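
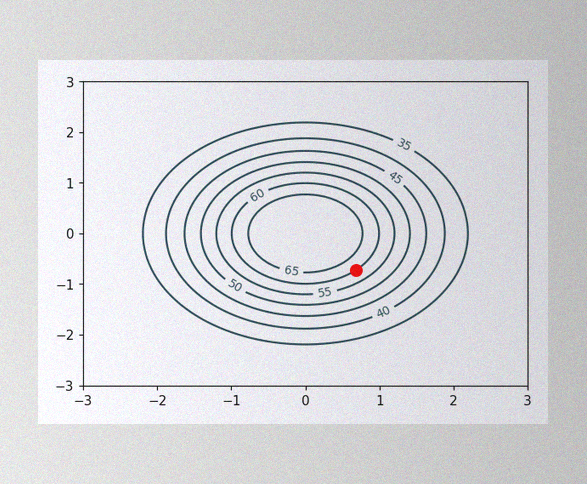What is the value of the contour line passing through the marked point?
The image has some photo noise and uneven lighting. The marked point sits on the contour labelled 60.

60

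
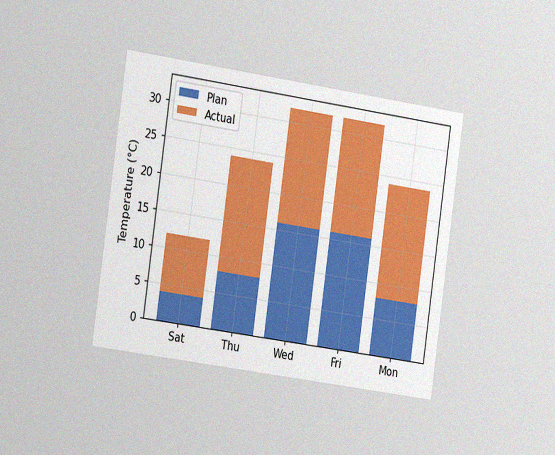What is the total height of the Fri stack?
32°C

The chart is tilted about 8° clockwise and viewed slightly from the left, with some photo noise. The Fri stack's top reaches 32°C on the y-axis.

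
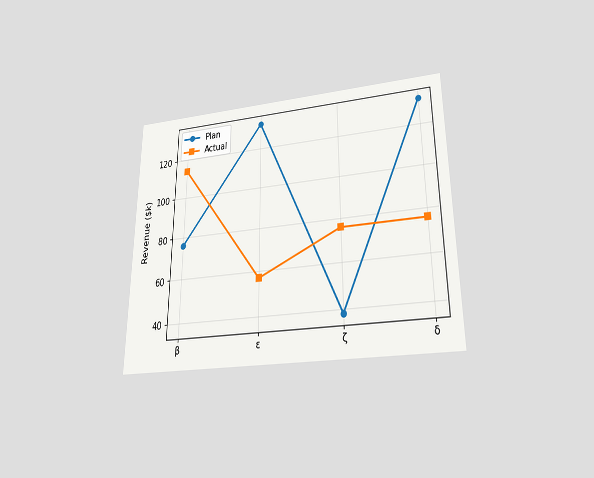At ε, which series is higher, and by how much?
The chart is viewed slightly from below. At ε, Plan sits above the other line by $76k.

Plan, by $76k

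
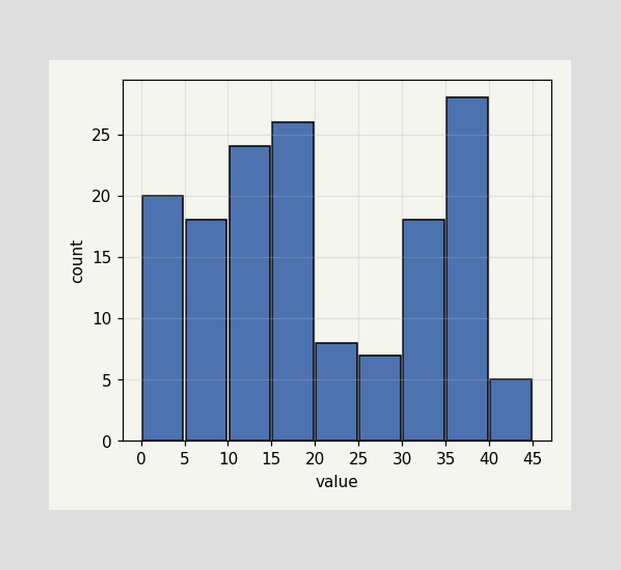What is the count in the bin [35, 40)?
The [35, 40) bin has height 28.

28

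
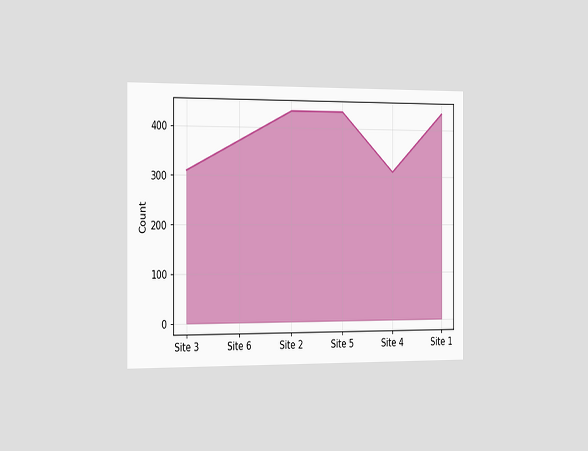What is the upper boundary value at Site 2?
The chart is viewed slightly from the left. At Site 2 the upper boundary is at 434.

434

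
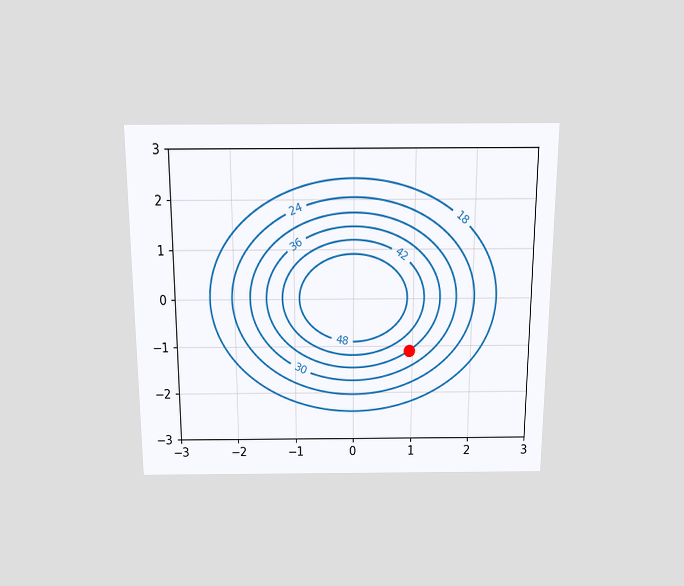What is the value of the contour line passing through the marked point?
36

The chart is viewed slightly from above. The marked point sits on the contour labelled 36.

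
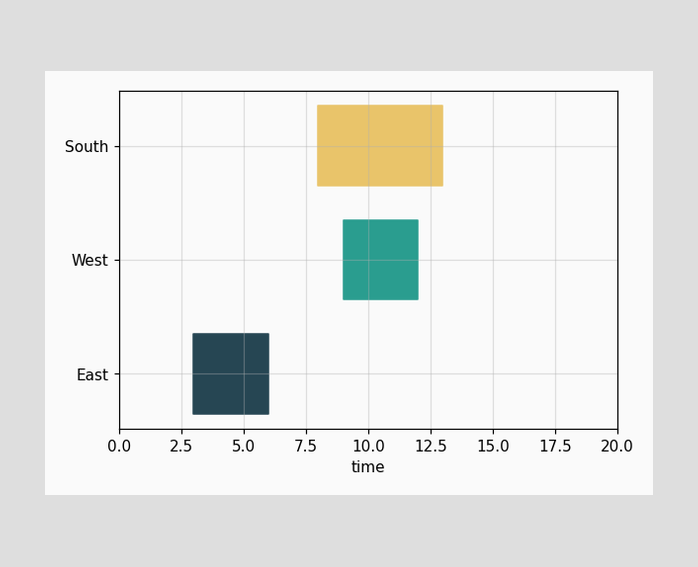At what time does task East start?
The East bar begins at t=3.

3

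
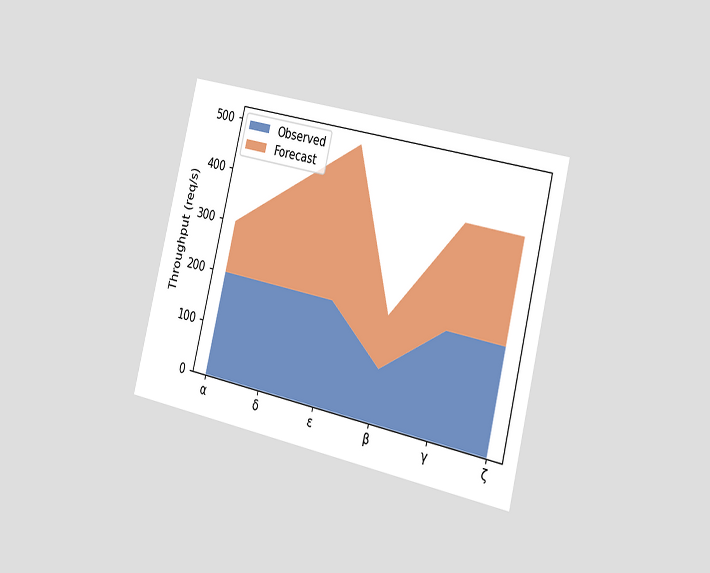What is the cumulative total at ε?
The chart is tilted about 14° clockwise and viewed slightly from the right. The stacked total at ε reaches 500req/s.

500req/s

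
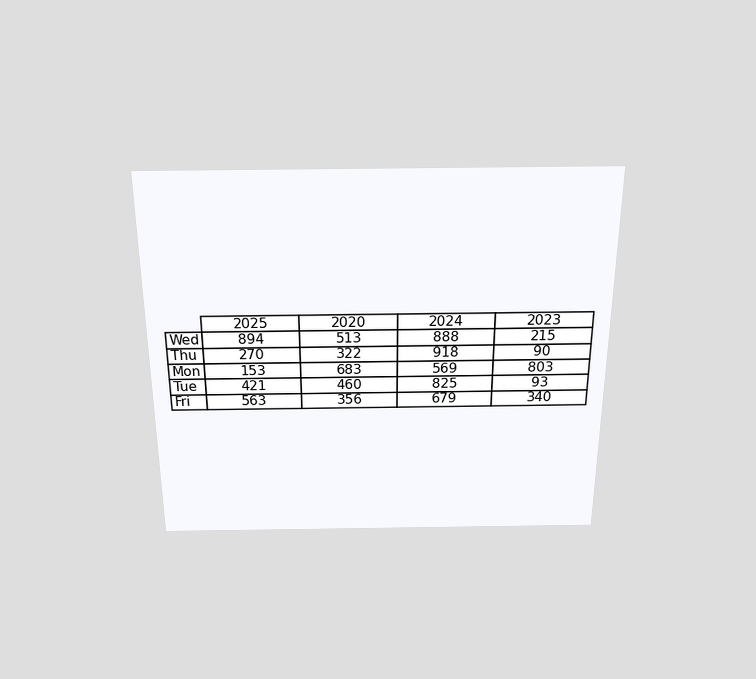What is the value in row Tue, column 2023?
The chart is viewed slightly from above. The (Tue, 2023) cell reads 93.

93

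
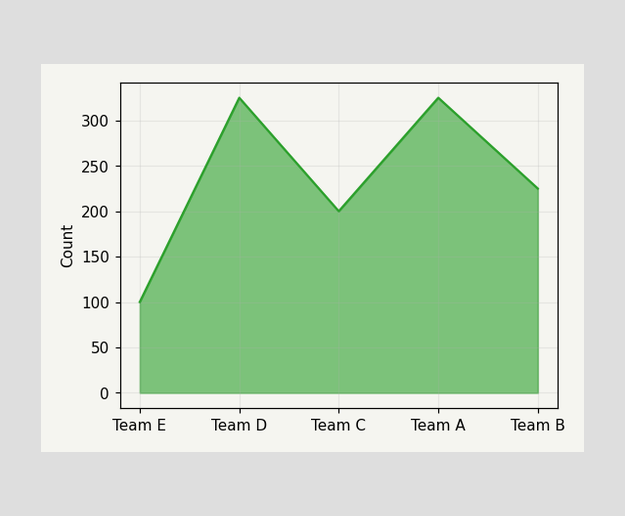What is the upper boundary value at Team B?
At Team B the upper boundary is at 225.

225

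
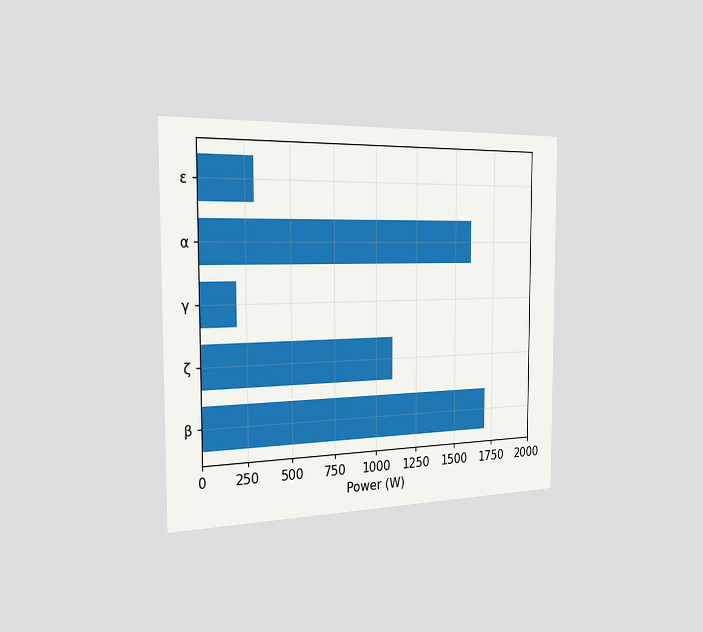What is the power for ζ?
The chart is viewed slightly from the left. Reading along the chart's x-axis, the ζ bar reaches 1100W.

1100W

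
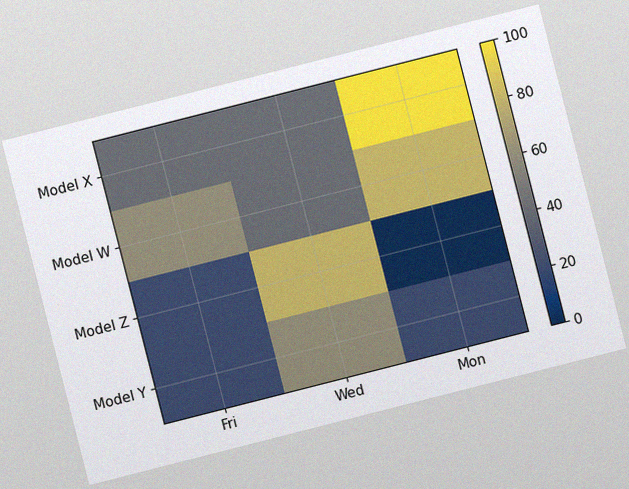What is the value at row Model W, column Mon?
80

The chart is tilted about 14° counter-clockwise, with some photo noise. Matching cell (Model W, Mon) against the colorbar gives 80.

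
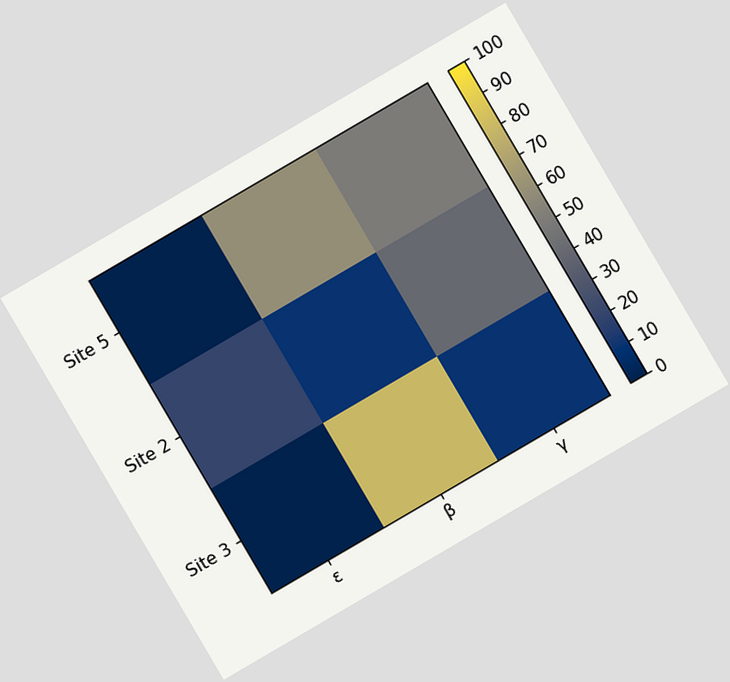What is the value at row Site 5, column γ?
50

The chart is tilted about 30° counter-clockwise. Matching cell (Site 5, γ) against the colorbar gives 50.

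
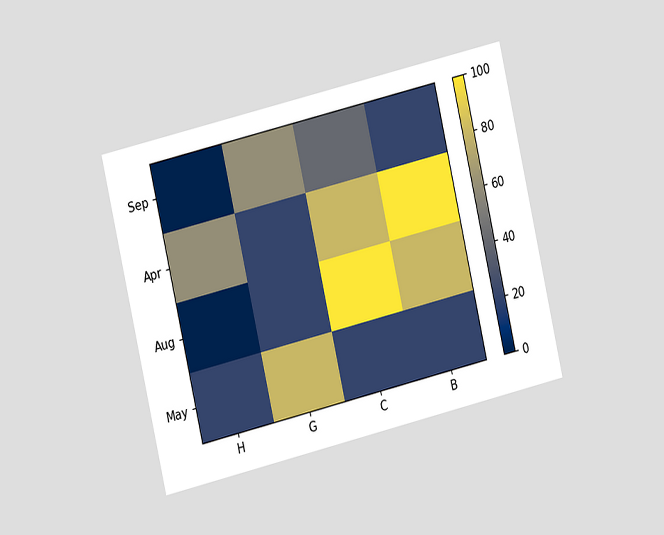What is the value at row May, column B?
The chart is tilted about 13° counter-clockwise and viewed at a slight angle. Matching cell (May, B) against the colorbar gives 20.

20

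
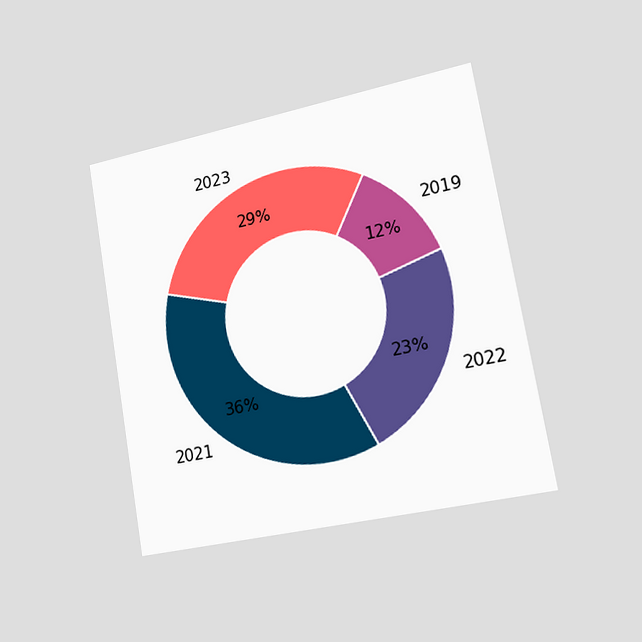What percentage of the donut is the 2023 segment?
29%

The chart is tilted about 10° counter-clockwise and viewed slightly from the right. The 2023 segment takes up 29% of the ring.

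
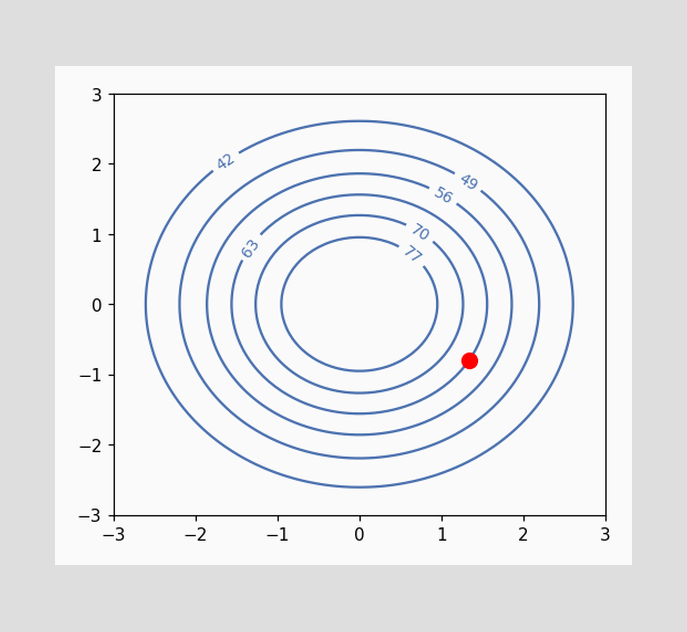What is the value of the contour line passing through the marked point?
63

The marked point sits on the contour labelled 63.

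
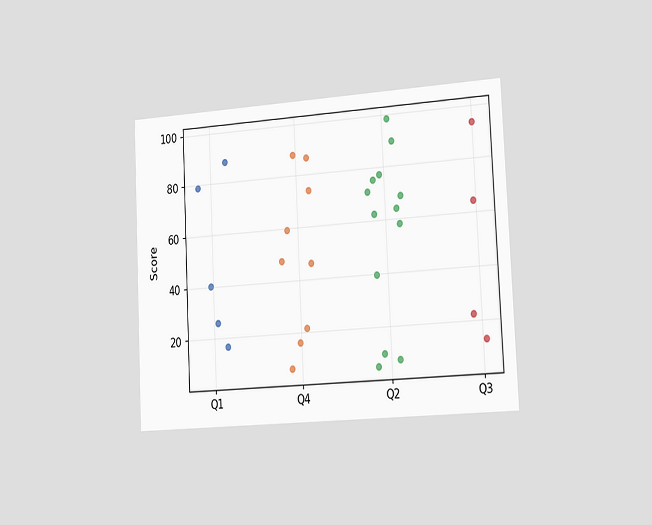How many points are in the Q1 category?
5

The chart is tilted about 3° counter-clockwise and viewed slightly from the right. Counting the markers in the Q1 column gives 5.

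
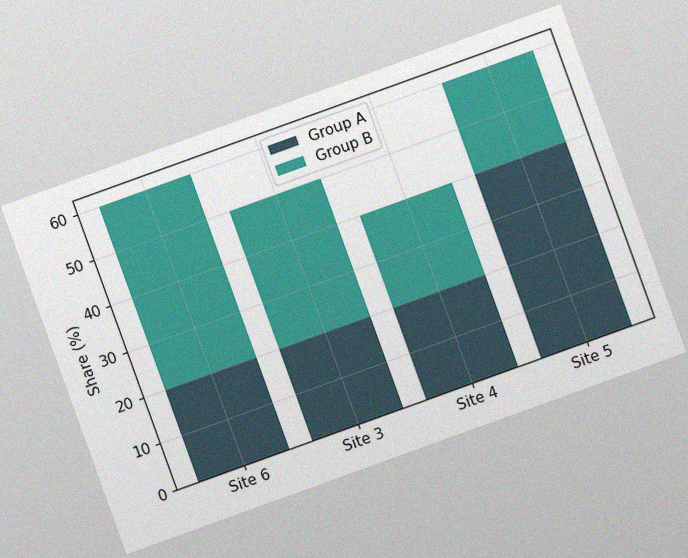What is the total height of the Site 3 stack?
The chart is tilted about 20° counter-clockwise, with some photo noise. The Site 3 stack's top reaches 50% on the y-axis.

50%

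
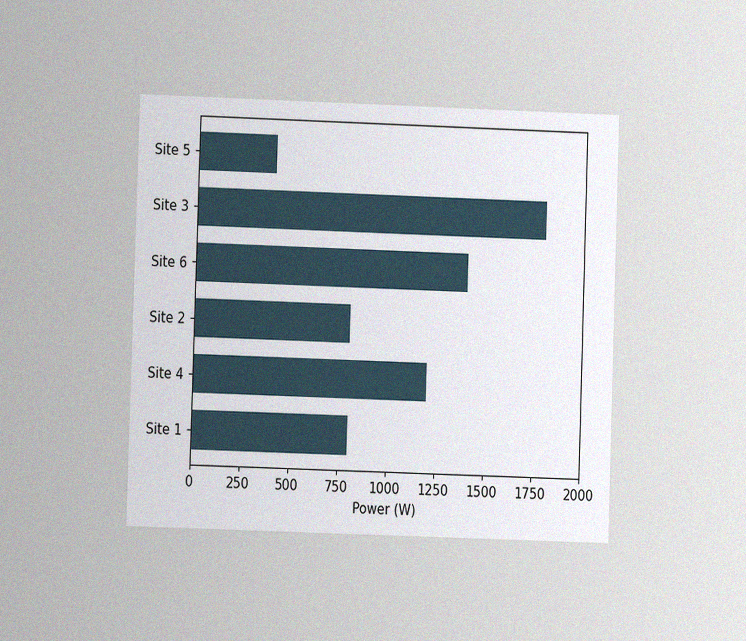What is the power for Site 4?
1200W

The chart is viewed at a slight angle, with some photo noise. Reading along the chart's x-axis, the Site 4 bar reaches 1200W.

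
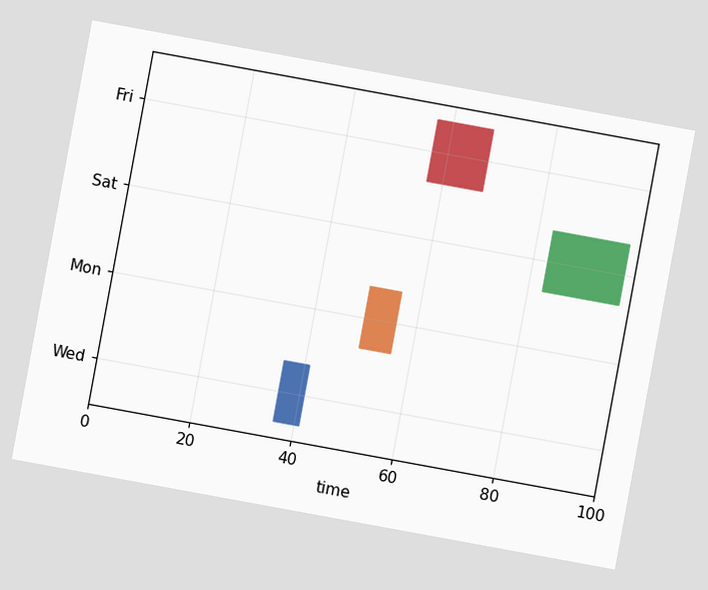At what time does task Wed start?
The chart is tilted about 10° clockwise. The Wed bar begins at t=36.

36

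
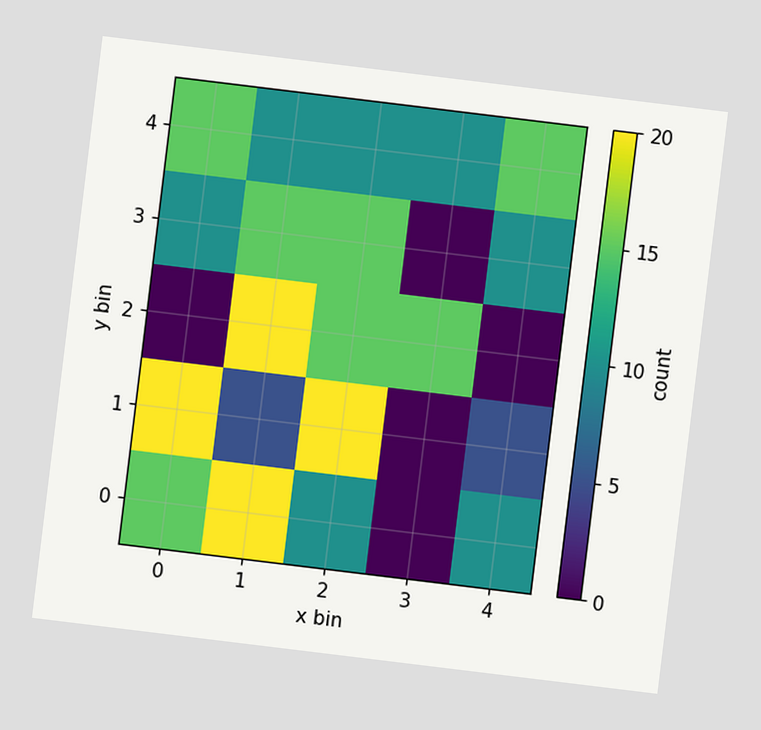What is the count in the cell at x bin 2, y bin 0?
10

The chart is tilted about 7° clockwise. Matching the cell (2, 0) against the colorbar gives 10.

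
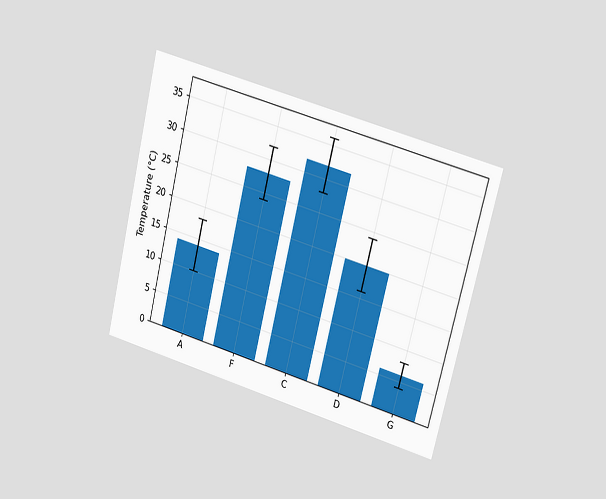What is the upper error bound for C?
The chart is tilted about 14° clockwise and viewed at a slight angle. The C bar's upper whisker reaches 36°C.

36°C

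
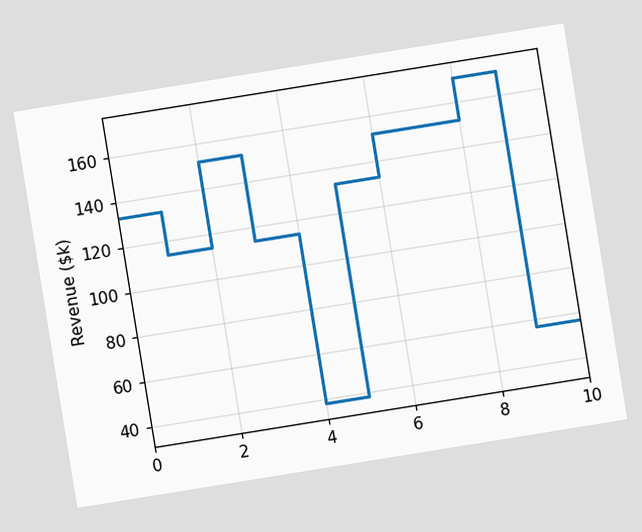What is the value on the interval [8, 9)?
The chart is tilted about 9° counter-clockwise. On [8, 9) the step sits at $171k.

$171k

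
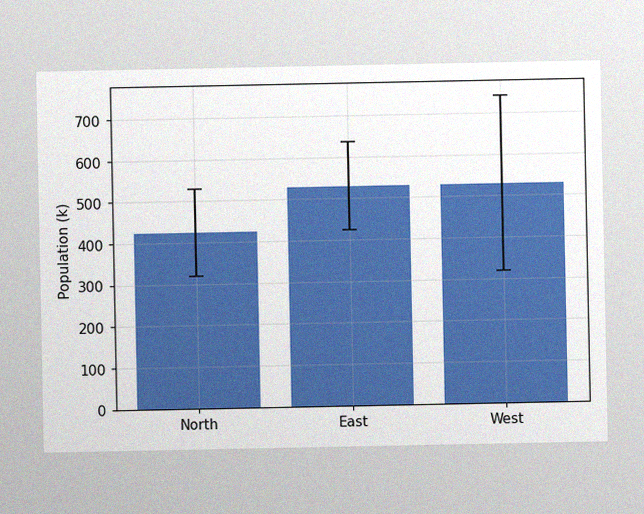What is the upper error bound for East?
The image has some photo noise and uneven lighting. The East bar's upper whisker reaches 636k.

636k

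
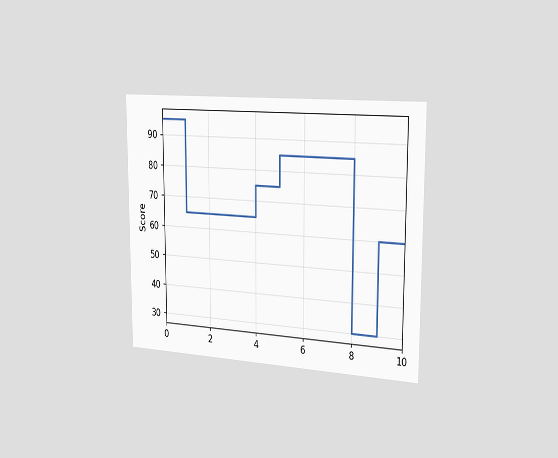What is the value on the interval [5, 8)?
85

The chart is viewed slightly from the right. On [5, 8) the step sits at 85.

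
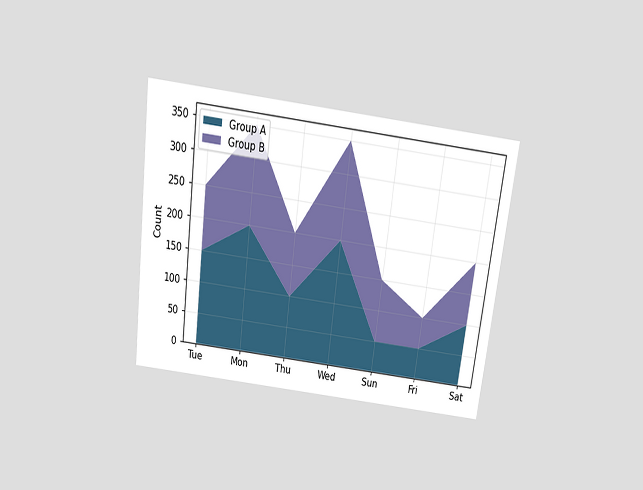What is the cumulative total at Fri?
100

The chart is tilted about 7° clockwise and viewed slightly from above. The stacked total at Fri reaches 100.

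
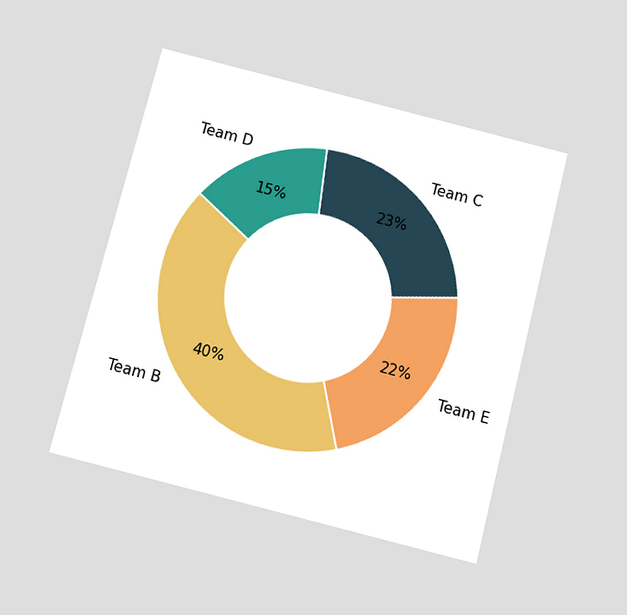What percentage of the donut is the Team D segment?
The chart is tilted about 14° clockwise and viewed slightly from below. The Team D segment takes up 15% of the ring.

15%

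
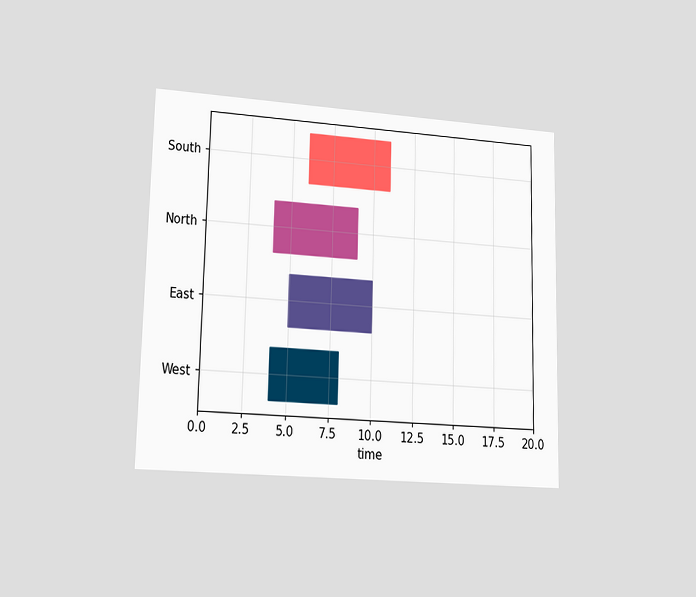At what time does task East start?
The chart is viewed at a slight angle. The East bar begins at t=5.

5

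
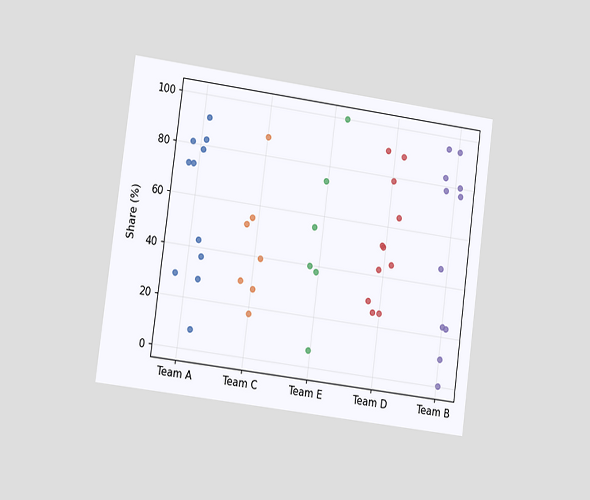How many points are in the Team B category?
11

The chart is tilted about 7° clockwise and viewed slightly from the left. Counting the markers in the Team B column gives 11.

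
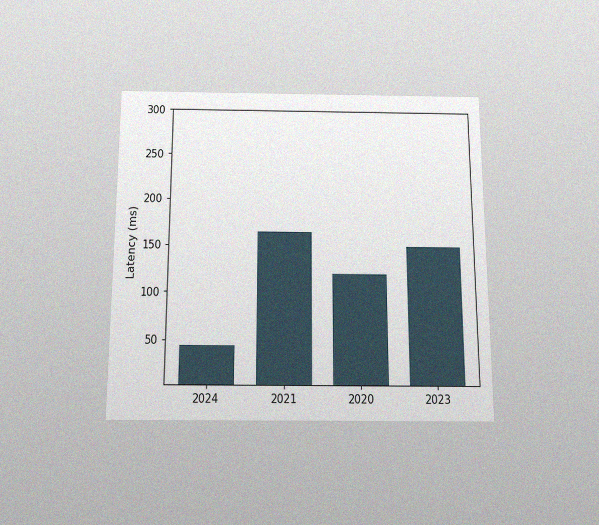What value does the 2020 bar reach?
120ms

The chart is viewed slightly from below, with some photo noise. Reading along the chart's y-axis, the 2020 bar reaches 120ms.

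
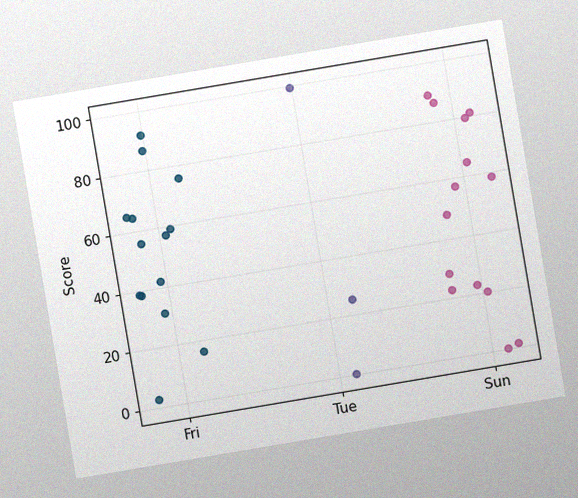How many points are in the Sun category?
14

The chart is tilted about 10° counter-clockwise, with some photo noise. Counting the markers in the Sun column gives 14.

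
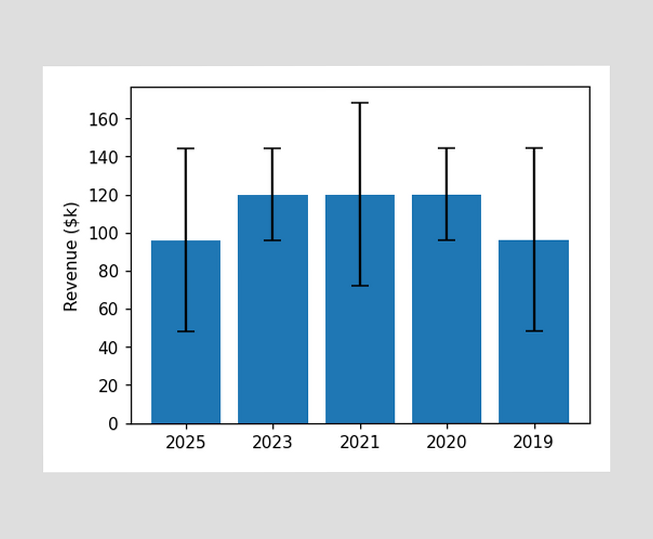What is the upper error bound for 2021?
The 2021 bar's upper whisker reaches $168k.

$168k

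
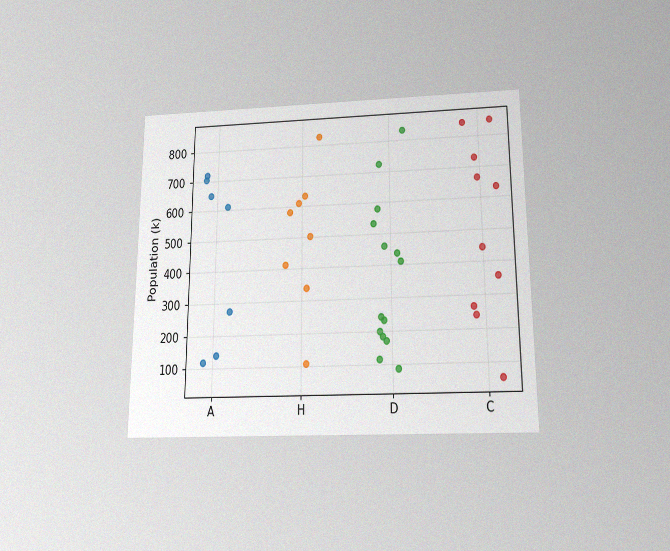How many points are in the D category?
14

The chart is viewed slightly from below, with some photo noise. Counting the markers in the D column gives 14.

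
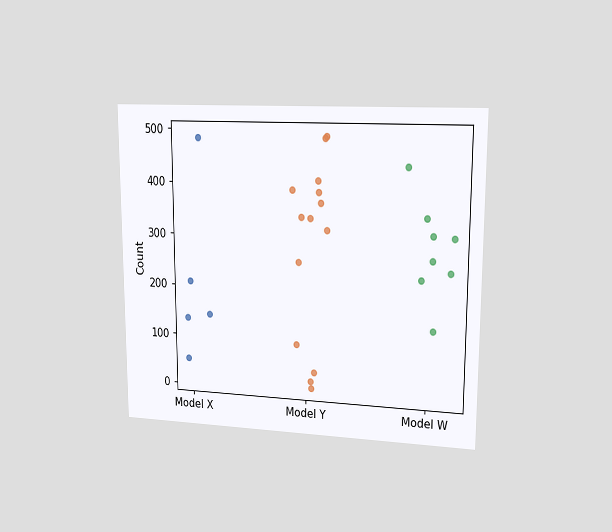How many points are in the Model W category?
The chart is viewed at a slight angle. Counting the markers in the Model W column gives 8.

8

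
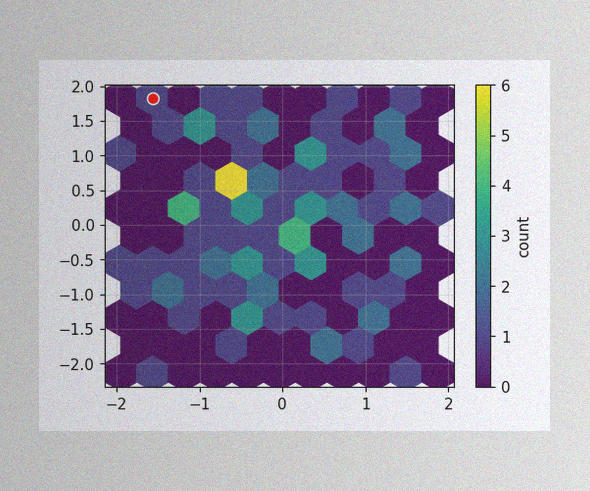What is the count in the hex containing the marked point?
The image has some photo noise and uneven lighting. The marked hex reads 1 on the colorbar.

1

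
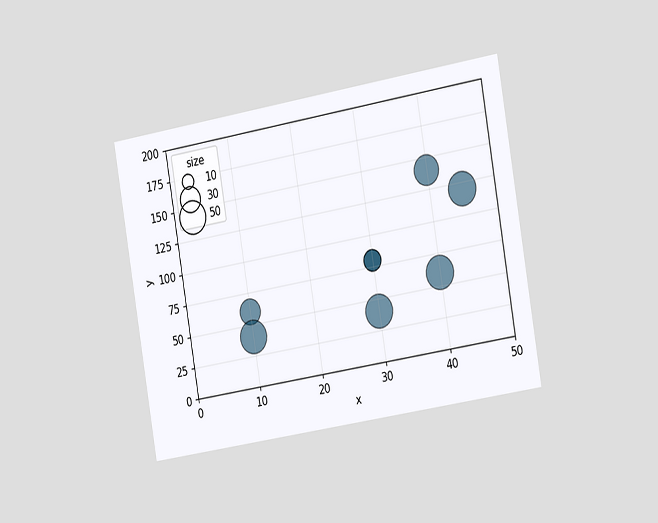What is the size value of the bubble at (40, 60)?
The chart is tilted about 10° counter-clockwise and viewed slightly from the right. Matching the bubble at (40, 60) against the size legend gives 50.

50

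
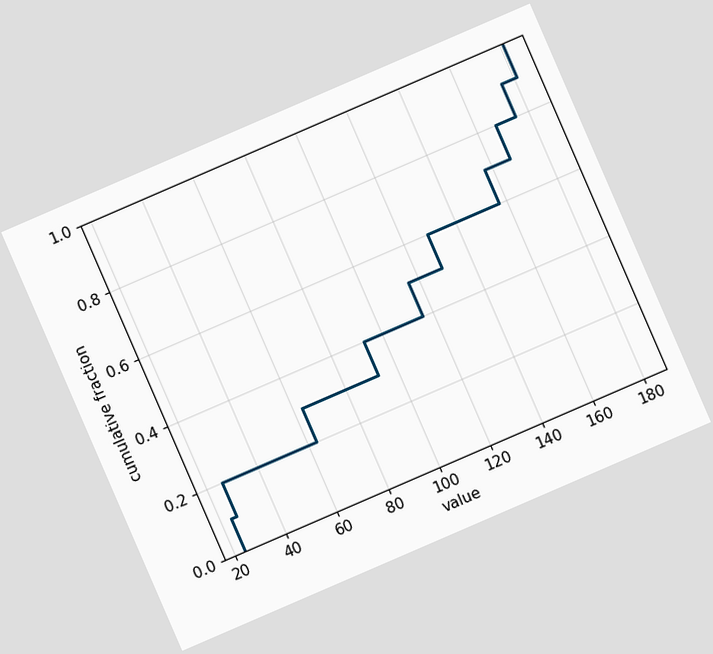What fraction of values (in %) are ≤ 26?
20%

The chart is tilted about 23° counter-clockwise. At x=26 the ECDF step is at 20%.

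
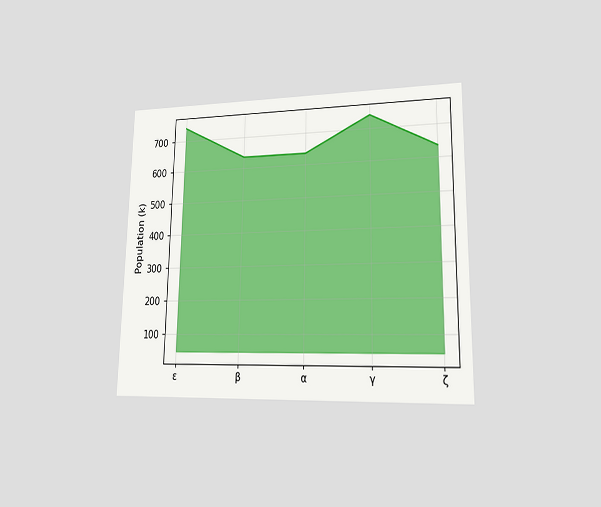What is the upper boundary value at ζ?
The chart is viewed at a slight angle. At ζ the upper boundary is at 636k.

636k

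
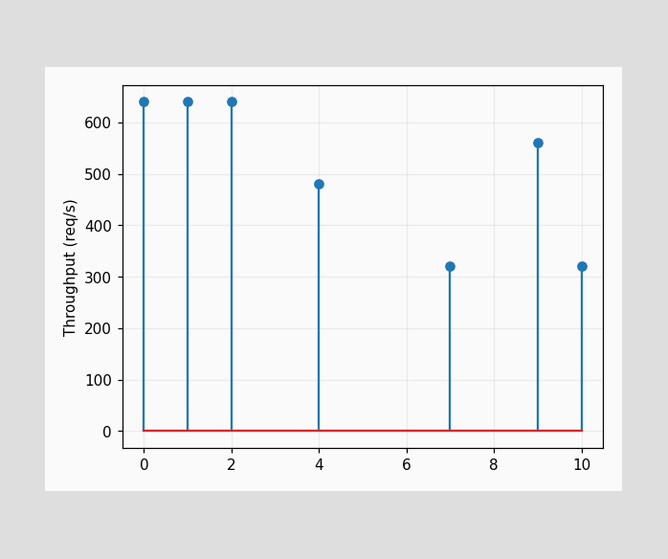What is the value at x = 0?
The stem at x=0 reaches 640req/s.

640req/s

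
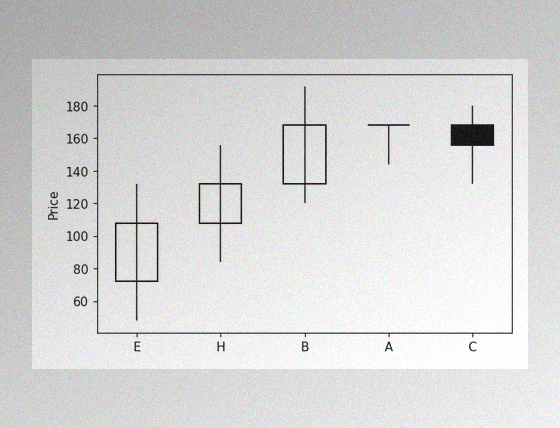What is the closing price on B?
168

The image has some photo noise and uneven lighting. The B candle closes at 168.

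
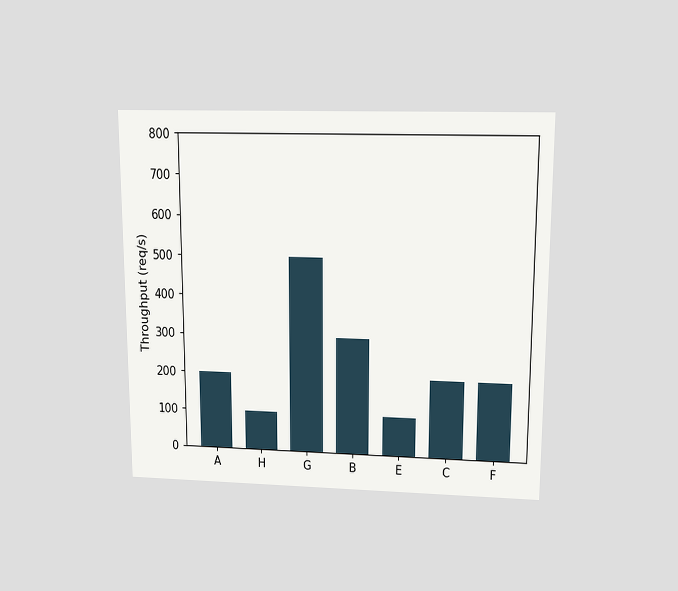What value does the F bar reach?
200req/s

The chart is viewed slightly from above. Reading along the chart's y-axis, the F bar reaches 200req/s.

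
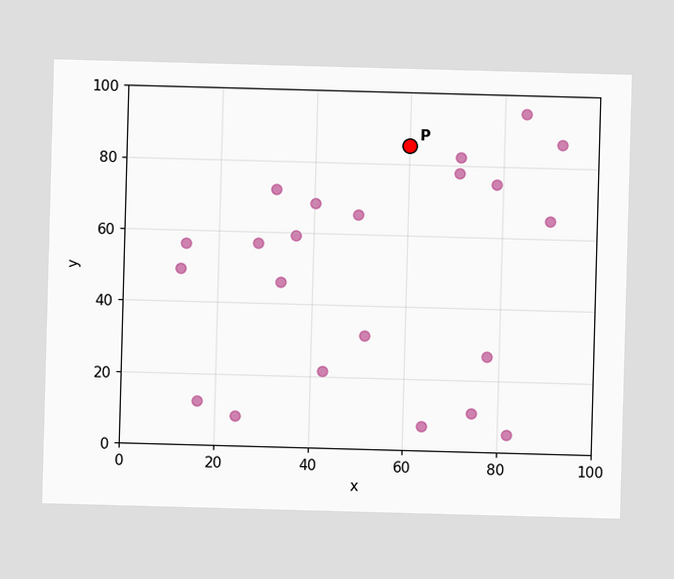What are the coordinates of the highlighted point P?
Following the gridlines from P to each axis, P sits at (60, 85).

(60, 85)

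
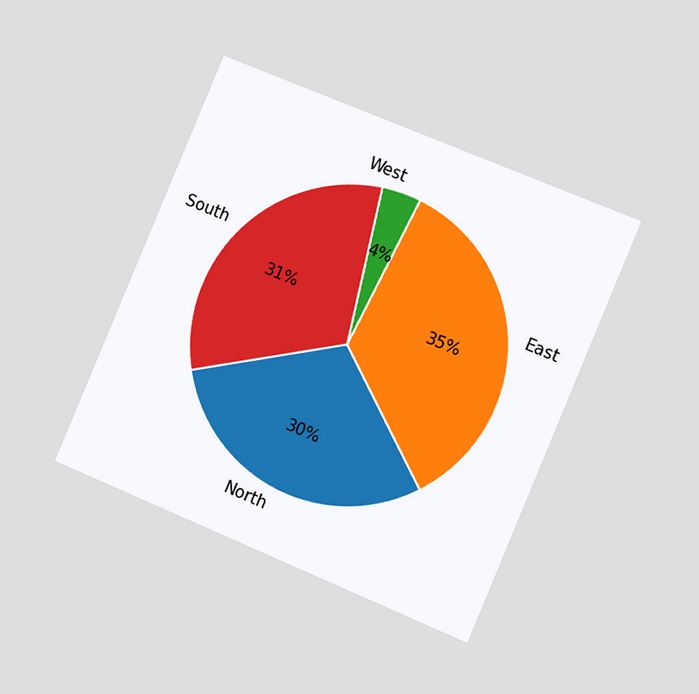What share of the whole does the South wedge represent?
31%

The chart is tilted about 23° clockwise and viewed slightly from the right. The South slice takes up 31% of the pie.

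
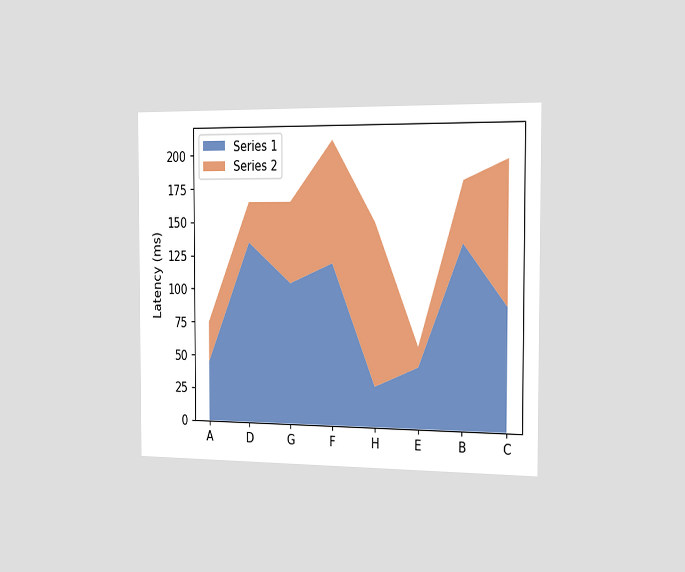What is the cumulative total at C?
The chart is viewed slightly from the right. The stacked total at C reaches 195ms.

195ms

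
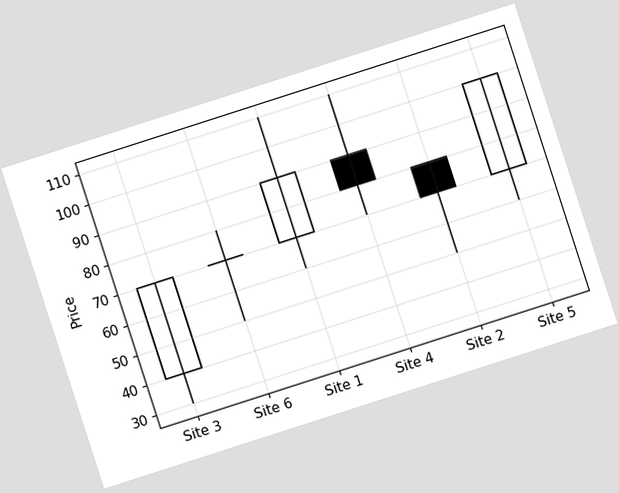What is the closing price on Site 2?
70

The chart is tilted about 18° counter-clockwise. The Site 2 candle closes at 70.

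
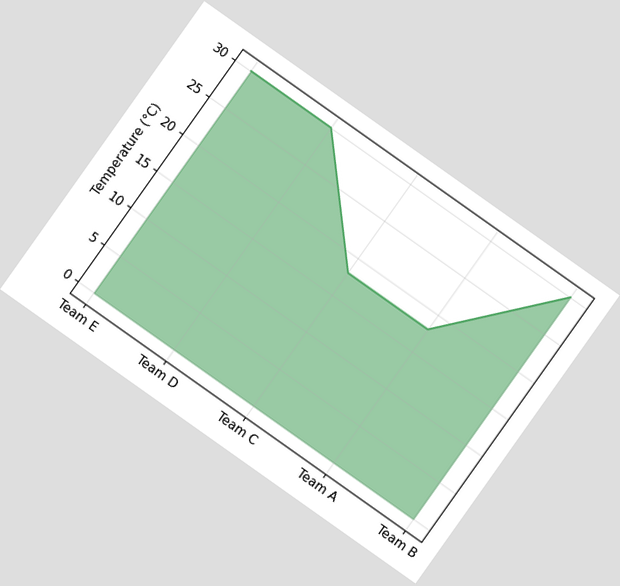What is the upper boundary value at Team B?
The chart is tilted about 35° clockwise. At Team B the upper boundary is at 30°C.

30°C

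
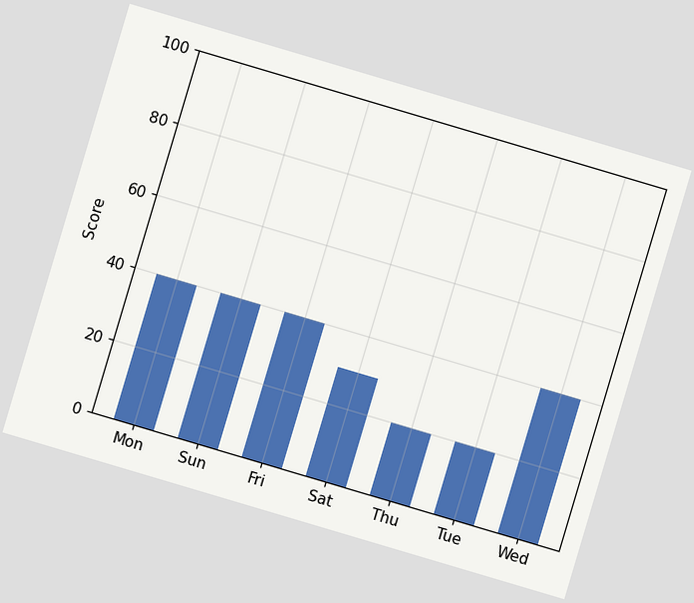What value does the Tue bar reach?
The chart is tilted about 17° clockwise. Reading along the chart's y-axis, the Tue bar reaches 20.

20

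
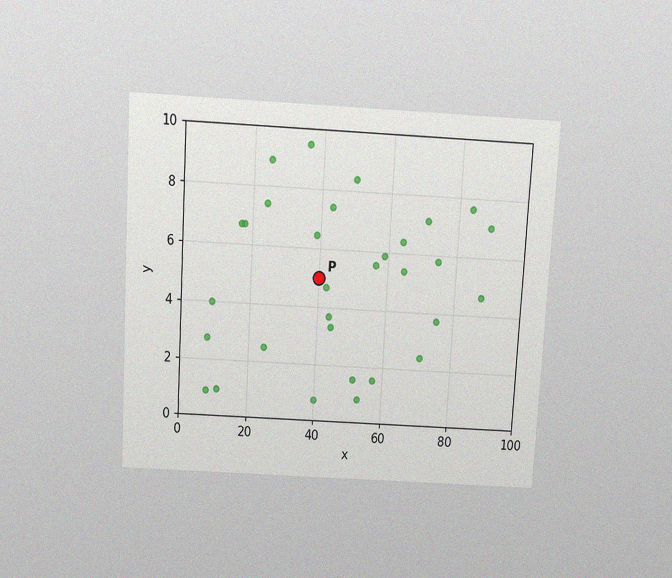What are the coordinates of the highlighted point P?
The chart is tilted about 3° clockwise and viewed slightly from above, with some photo noise. Following the gridlines from P to each axis, P sits at (40, 5).

(40, 5)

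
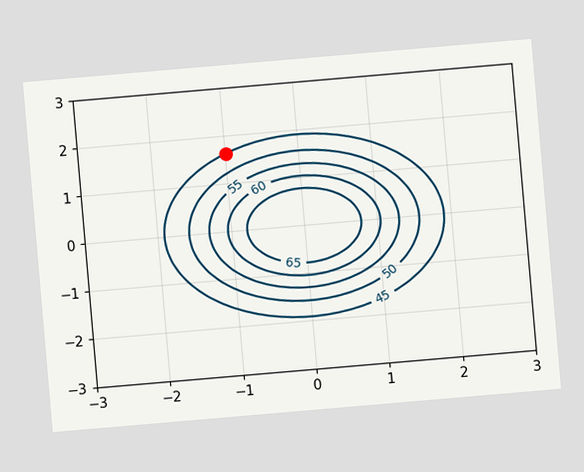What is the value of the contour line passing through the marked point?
The chart is tilted about 5° counter-clockwise. The marked point sits on the contour labelled 45.

45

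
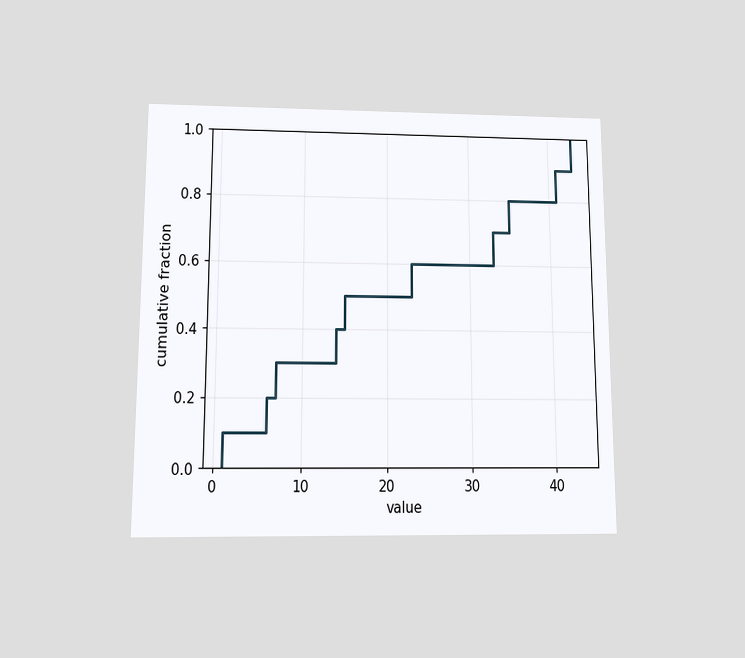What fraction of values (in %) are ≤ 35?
80%

The chart is viewed slightly from below. At x=35 the ECDF step is at 80%.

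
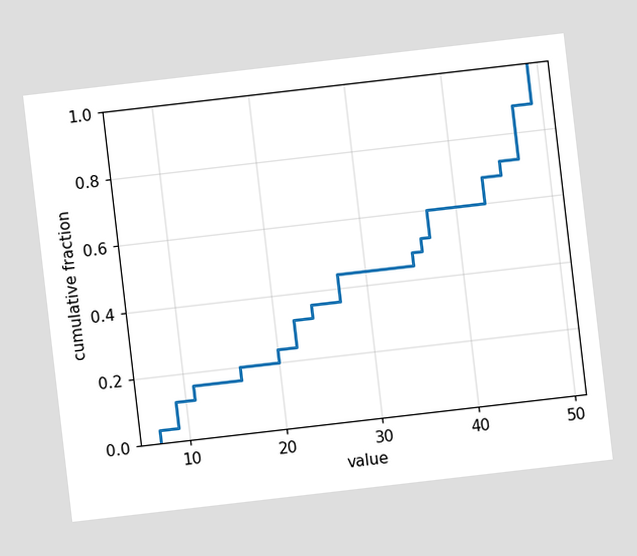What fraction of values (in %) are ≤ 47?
The chart is tilted about 7° counter-clockwise. At x=47 the ECDF step is at 88%.

88%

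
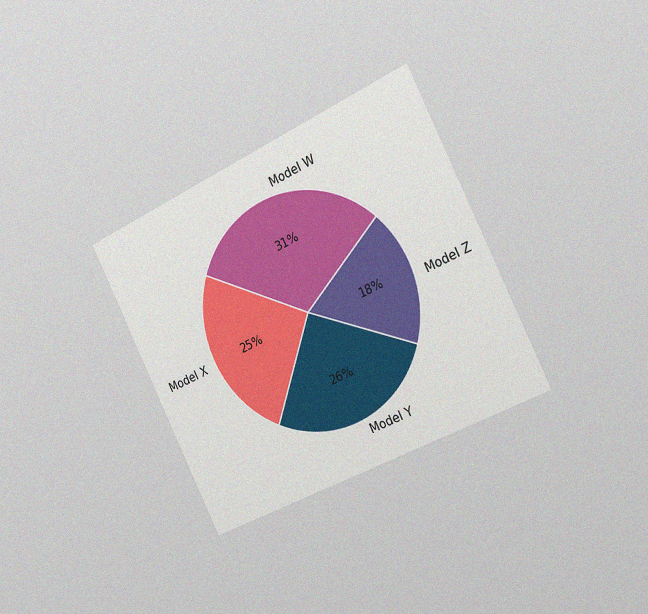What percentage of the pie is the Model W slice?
31%

The chart is tilted about 26° counter-clockwise and viewed slightly from the right, with some photo noise. The Model W slice takes up 31% of the pie.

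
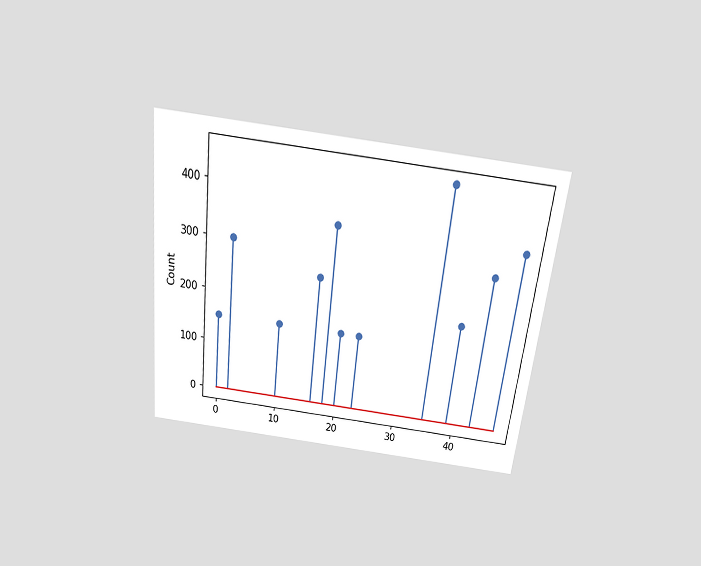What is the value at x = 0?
The chart is tilted about 6° clockwise and viewed slightly from above. The stem at x=0 reaches 150.

150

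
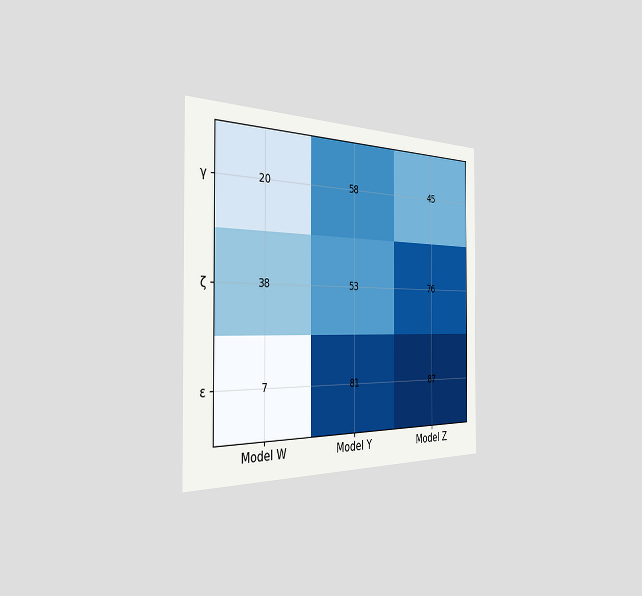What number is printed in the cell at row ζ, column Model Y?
53

The chart is viewed slightly from the left. The (ζ, Model Y) cell reads 53.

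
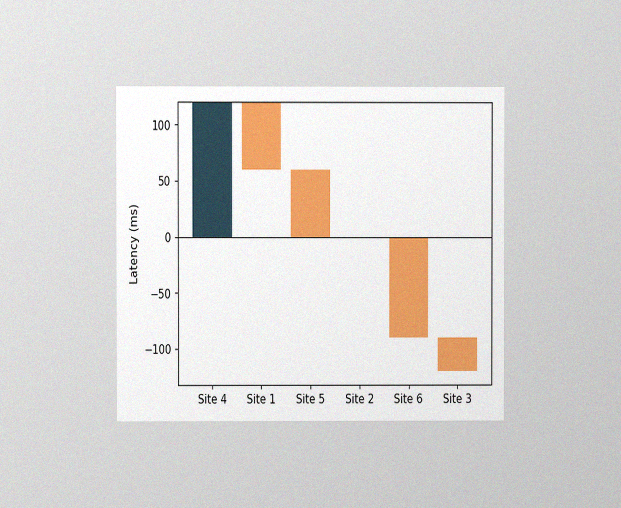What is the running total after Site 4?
The chart is viewed at a slight angle, with some photo noise. After Site 4 the running total reaches 120ms.

120ms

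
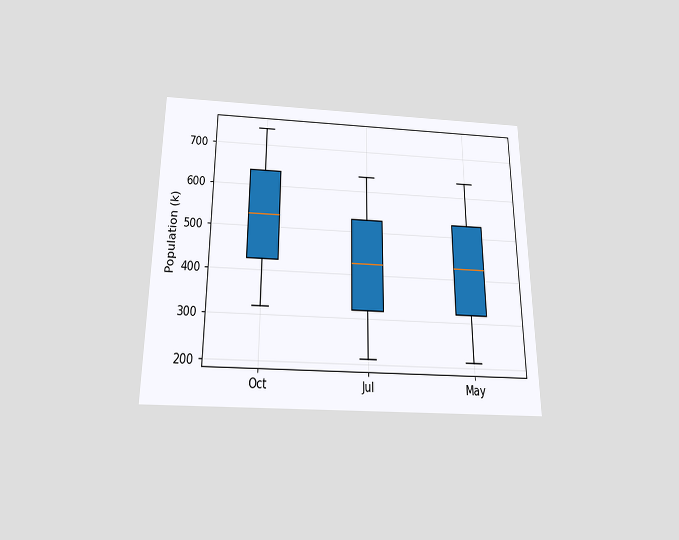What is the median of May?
424k

The chart is viewed slightly from below. The median line in the May box sits at 424k.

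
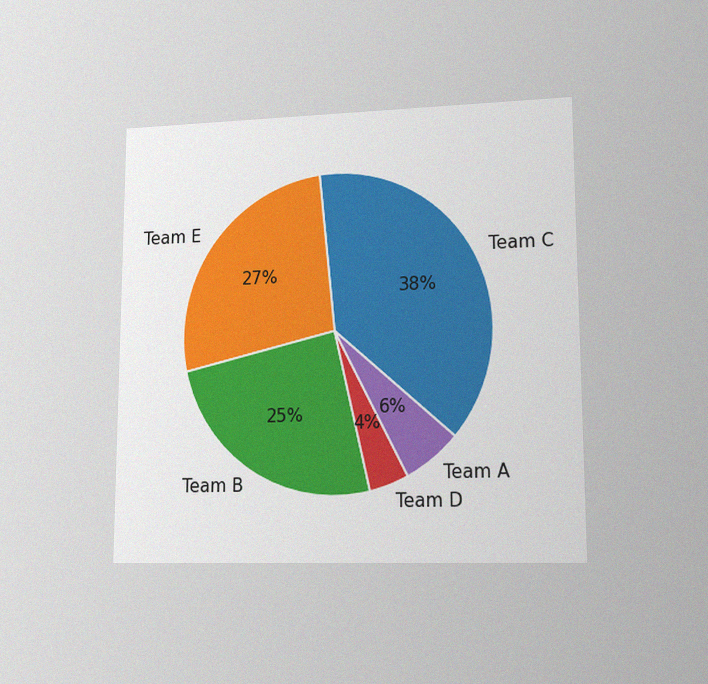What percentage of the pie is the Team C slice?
38%

The chart is viewed at a slight angle, with some photo noise. The Team C slice takes up 38% of the pie.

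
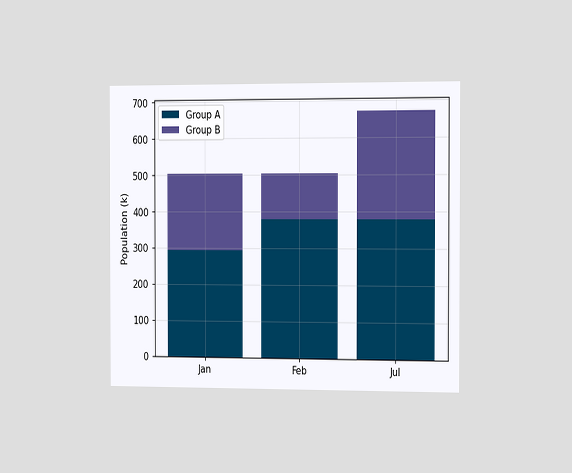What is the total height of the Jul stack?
672k

The chart is viewed slightly from the right. The Jul stack's top reaches 672k on the y-axis.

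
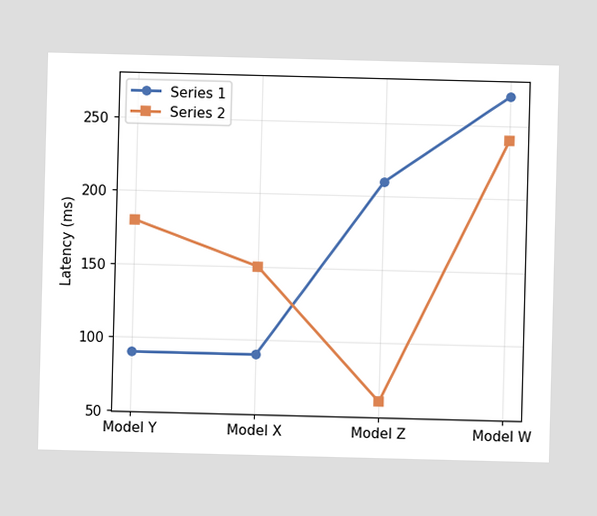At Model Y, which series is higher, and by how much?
Series 2, by 90ms

At Model Y, Series 2 sits above the other line by 90ms.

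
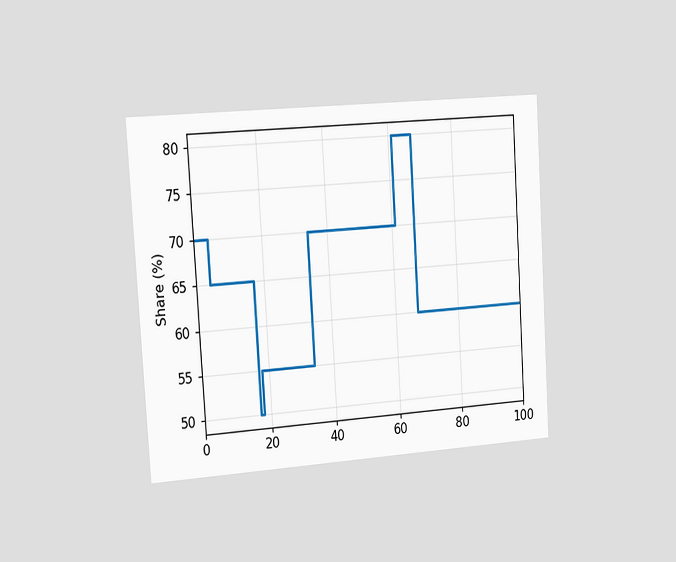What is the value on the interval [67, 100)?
60%

The chart is tilted about 4° counter-clockwise and viewed slightly from the left. On [67, 100) the step sits at 60%.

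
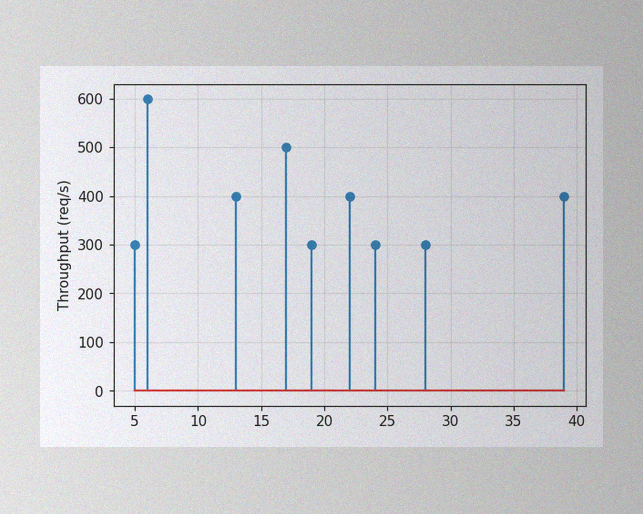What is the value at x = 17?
The image has some photo noise and uneven lighting. The stem at x=17 reaches 500req/s.

500req/s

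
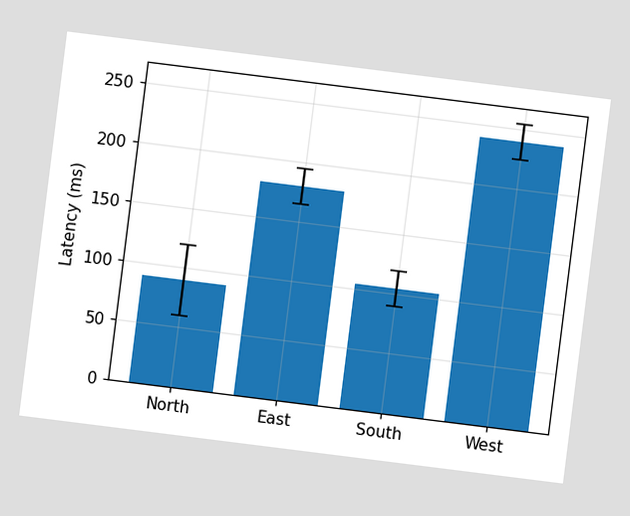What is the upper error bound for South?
The chart is tilted about 7° clockwise. The South bar's upper whisker reaches 120ms.

120ms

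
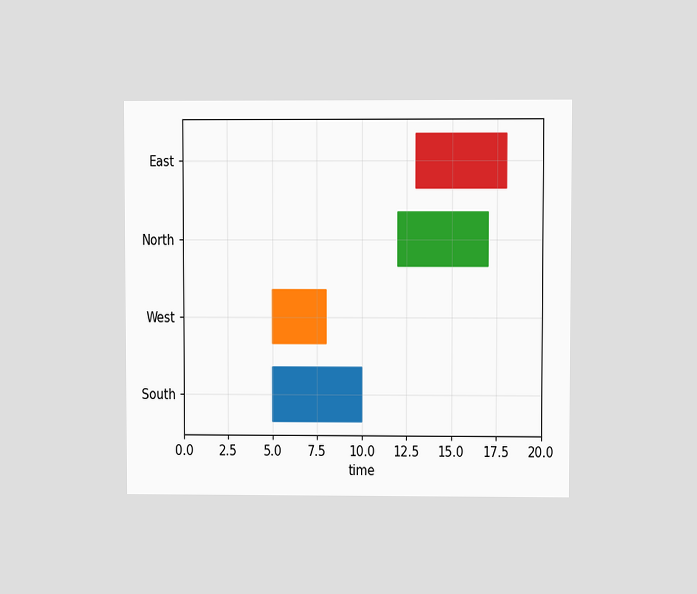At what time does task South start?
The chart is viewed at a slight angle. The South bar begins at t=5.

5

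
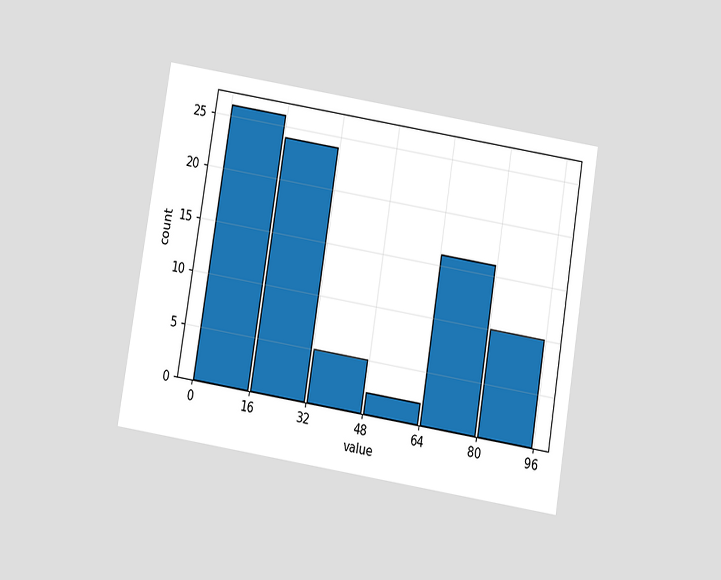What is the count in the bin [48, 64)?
2

The chart is tilted about 9° clockwise and viewed slightly from below. The [48, 64) bin has height 2.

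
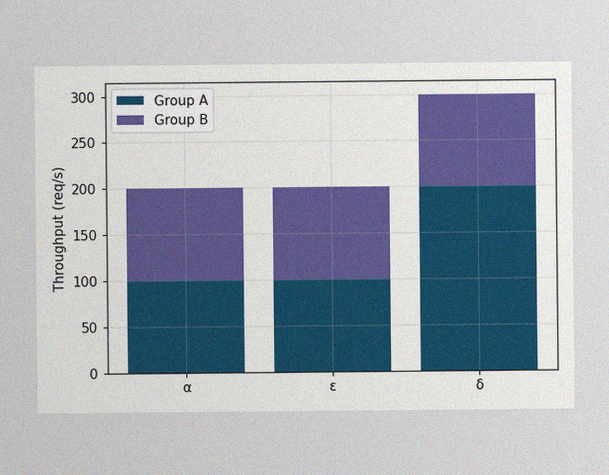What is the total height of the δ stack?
The image has some photo noise and uneven lighting. The δ stack's top reaches 300req/s on the y-axis.

300req/s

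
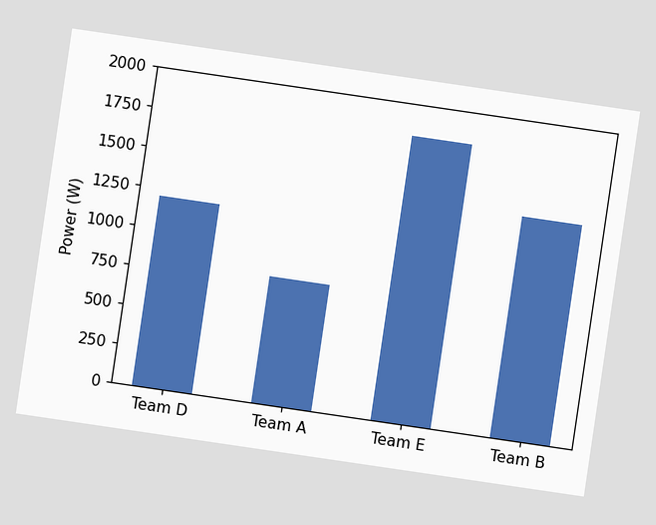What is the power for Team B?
1400W

The chart is tilted about 8° clockwise. Reading along the chart's y-axis, the Team B bar reaches 1400W.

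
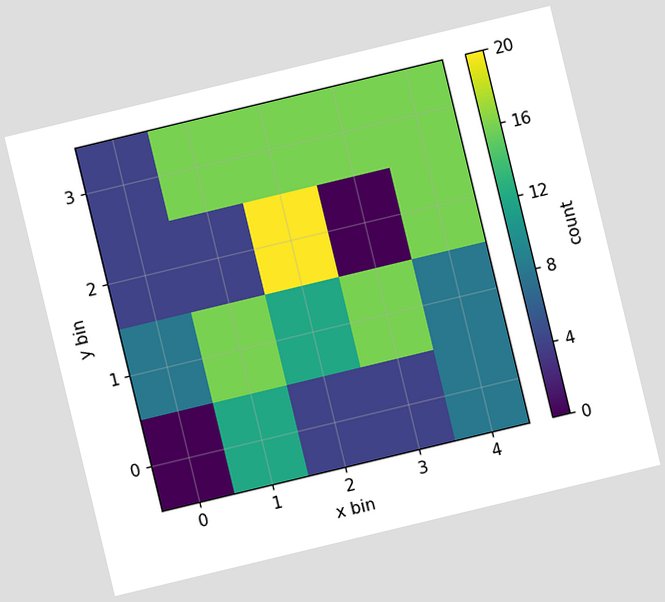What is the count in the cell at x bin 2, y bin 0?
4

The chart is tilted about 14° counter-clockwise. Matching the cell (2, 0) against the colorbar gives 4.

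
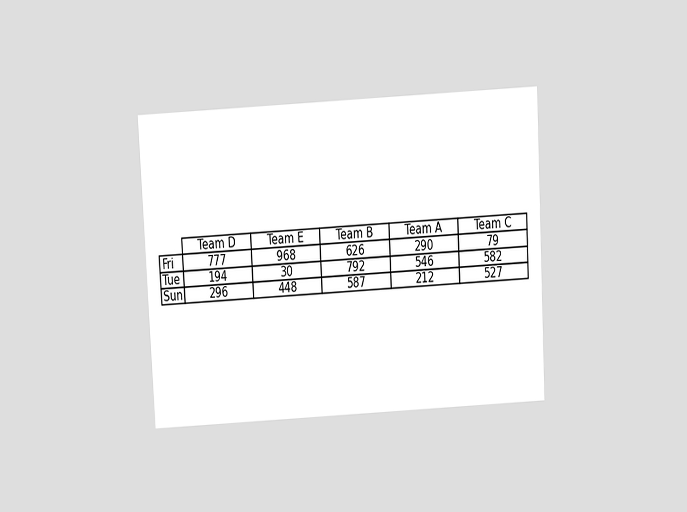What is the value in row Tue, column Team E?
30

The chart is tilted about 3° counter-clockwise and viewed slightly from above. The (Tue, Team E) cell reads 30.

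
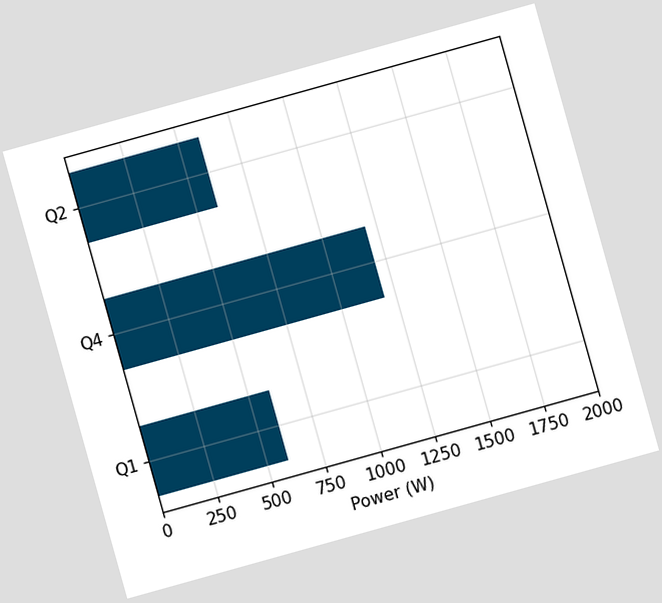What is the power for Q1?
The chart is tilted about 16° counter-clockwise. Reading along the chart's x-axis, the Q1 bar reaches 600W.

600W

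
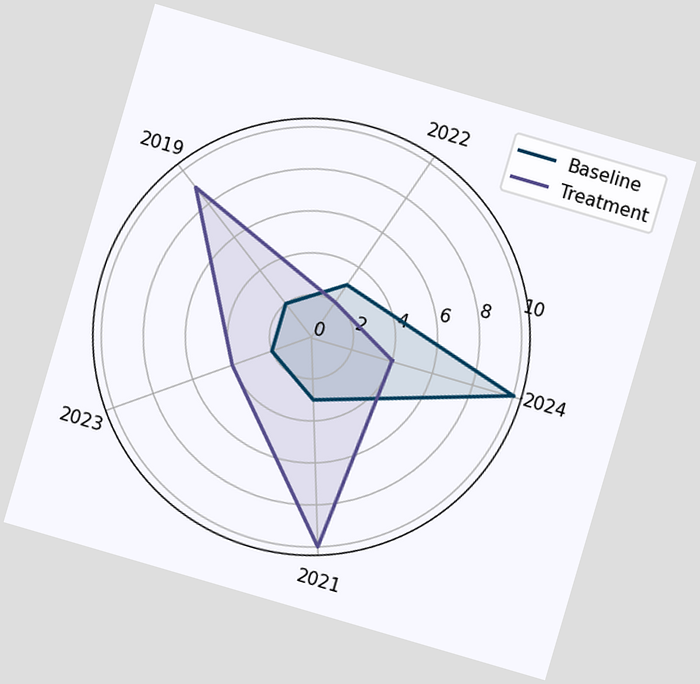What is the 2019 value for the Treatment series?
The chart is tilted about 16° clockwise. On the 2019 axis, Treatment reaches 9.

9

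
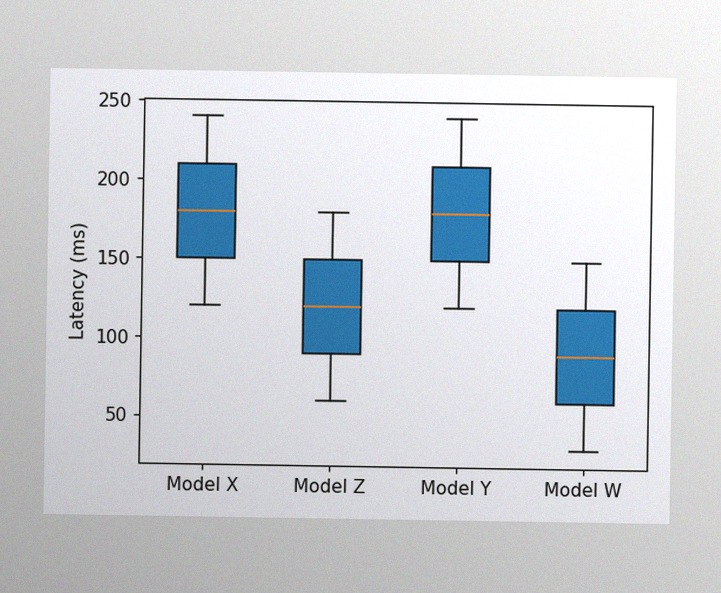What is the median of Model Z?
120ms

The image has some photo noise and uneven lighting. The median line in the Model Z box sits at 120ms.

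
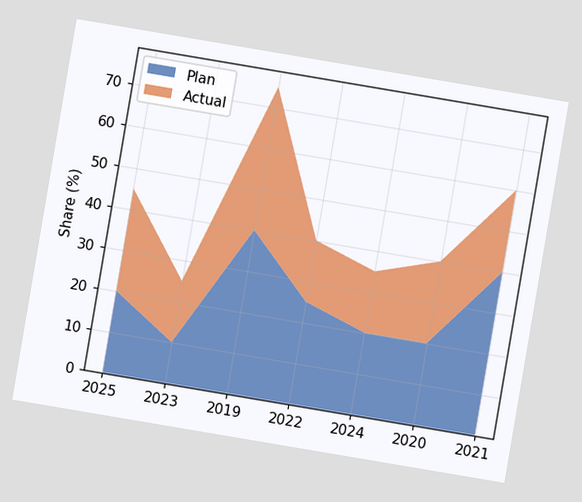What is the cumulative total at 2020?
The chart is tilted about 10° clockwise. The stacked total at 2020 reaches 40%.

40%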